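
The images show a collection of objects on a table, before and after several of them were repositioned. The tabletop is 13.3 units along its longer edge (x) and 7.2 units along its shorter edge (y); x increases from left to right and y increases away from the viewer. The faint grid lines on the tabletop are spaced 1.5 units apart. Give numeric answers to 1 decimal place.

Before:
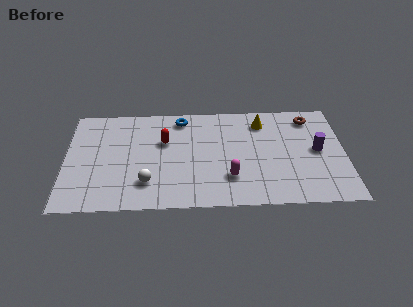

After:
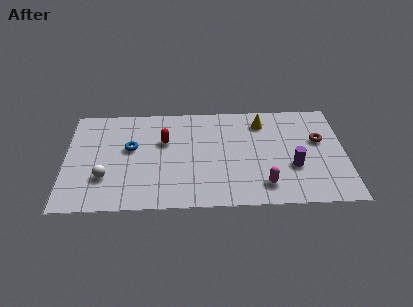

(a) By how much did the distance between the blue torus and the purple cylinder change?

+0.9

The distance was about 7.0 in the first image and 7.9 in the second, so they moved 0.9 units further apart.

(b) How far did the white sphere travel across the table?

2.0

The white sphere was near (3.9, 1.8) before and (1.9, 2.2) after, so it travelled √(2.0² + 0.4²) ≈ 2.0 units.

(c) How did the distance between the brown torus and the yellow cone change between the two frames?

+0.7

The distance was about 2.3 in the first image and 3.0 in the second, so they moved 0.7 units further apart.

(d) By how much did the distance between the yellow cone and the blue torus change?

+2.6

Before: roughly 3.9 units apart; after: 6.5. That's 2.6 units further apart.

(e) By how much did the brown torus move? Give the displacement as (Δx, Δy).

(0.4, -1.6)

The brown torus was at about (11.7, 6.0) and moved to about (12.1, 4.4).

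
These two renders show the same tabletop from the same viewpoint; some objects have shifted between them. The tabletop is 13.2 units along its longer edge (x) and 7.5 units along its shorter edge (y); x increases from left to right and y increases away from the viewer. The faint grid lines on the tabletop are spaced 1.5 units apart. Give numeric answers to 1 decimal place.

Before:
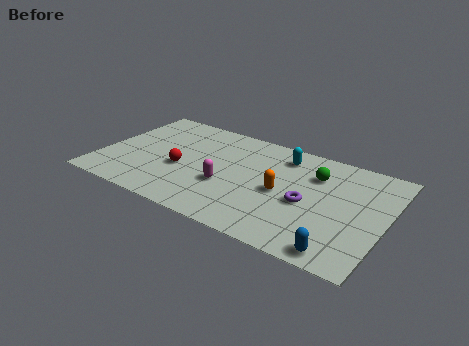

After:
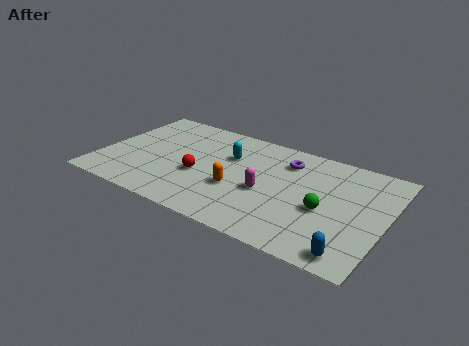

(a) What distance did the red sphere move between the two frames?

0.9

From (3.8, 3.1) to (4.7, 3.0), the red sphere covered √(0.9² + 0.1²) ≈ 0.9 units.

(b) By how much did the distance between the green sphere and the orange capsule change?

+1.7

The distance was about 2.3 in the first image and 4.0 in the second, so they moved 1.7 units further apart.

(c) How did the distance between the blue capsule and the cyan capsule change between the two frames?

+1.2

They were about 6.2 units apart before and 7.4 after — 1.2 units further apart.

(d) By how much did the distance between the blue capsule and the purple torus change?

+3.0

They were about 3.1 units apart before and 6.1 after — 3.0 units further apart.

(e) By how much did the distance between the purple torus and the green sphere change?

+1.2

Before: roughly 2.1 units apart; after: 3.3. That's 1.2 units further apart.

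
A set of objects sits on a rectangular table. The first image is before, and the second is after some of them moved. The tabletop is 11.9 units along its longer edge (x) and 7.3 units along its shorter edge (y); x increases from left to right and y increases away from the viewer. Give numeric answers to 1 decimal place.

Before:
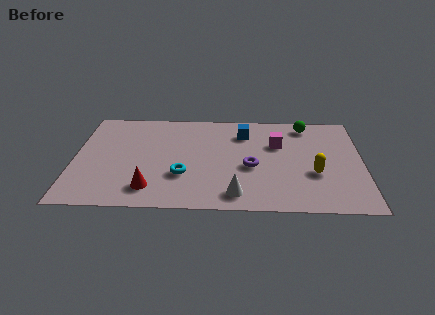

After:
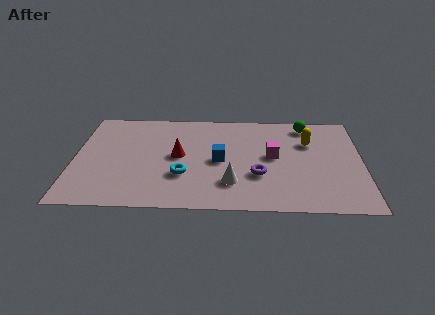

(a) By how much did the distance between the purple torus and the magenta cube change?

-0.5

Before: roughly 2.0 units apart; after: 1.5. That's 0.5 units closer together.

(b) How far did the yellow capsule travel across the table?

2.3

From (9.9, 2.7) to (9.7, 5.0), the yellow capsule covered √(0.2² + 2.3²) ≈ 2.3 units.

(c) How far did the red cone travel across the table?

2.6

The red cone was near (3.2, 1.4) before and (4.3, 3.8) after, so it travelled √(1.1² + 2.4²) ≈ 2.6 units.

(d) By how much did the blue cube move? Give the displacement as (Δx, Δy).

(-1.0, -2.1)

The blue cube was at about (7.0, 5.6) and moved to about (6.0, 3.5).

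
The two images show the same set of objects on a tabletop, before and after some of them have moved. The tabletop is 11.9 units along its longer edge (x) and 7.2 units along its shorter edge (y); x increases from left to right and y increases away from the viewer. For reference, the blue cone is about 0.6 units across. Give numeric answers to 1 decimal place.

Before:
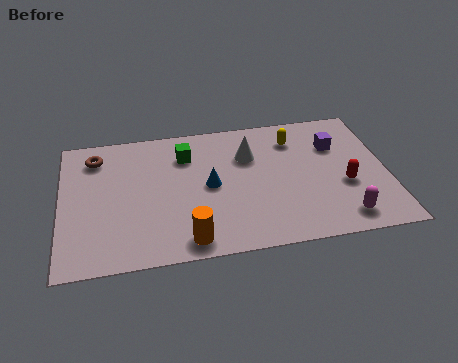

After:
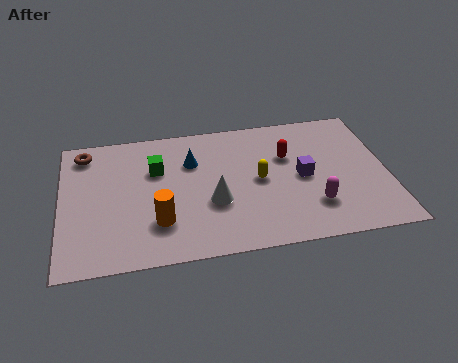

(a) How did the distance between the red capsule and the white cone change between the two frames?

-0.6

The distance was about 4.0 in the first image and 3.4 in the second, so they moved 0.6 units closer together.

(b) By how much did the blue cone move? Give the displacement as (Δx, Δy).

(-0.6, 1.4)

The blue cone started near (5.4, 3.6) and ended near (4.8, 5.0).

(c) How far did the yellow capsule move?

2.4

From (8.6, 5.6) to (7.2, 3.6), the yellow capsule covered √(1.4² + 2.0²) ≈ 2.4 units.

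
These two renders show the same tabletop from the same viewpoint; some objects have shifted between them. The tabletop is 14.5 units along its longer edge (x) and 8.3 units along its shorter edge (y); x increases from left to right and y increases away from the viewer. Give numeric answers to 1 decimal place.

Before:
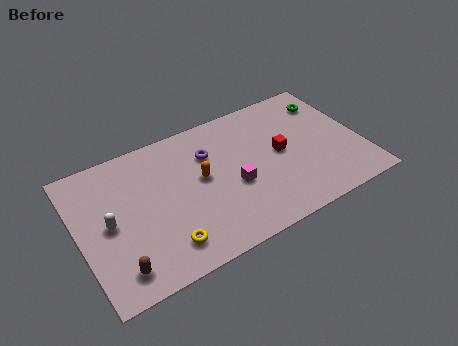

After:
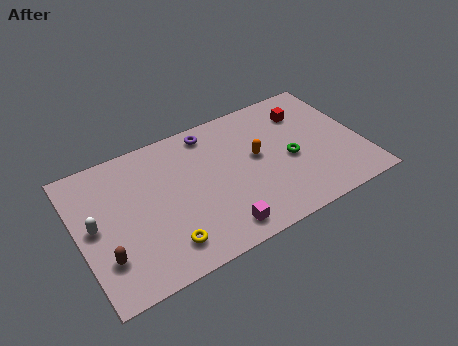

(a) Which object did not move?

the yellow torus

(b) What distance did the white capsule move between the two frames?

0.7

From (1.5, 4.1) to (0.8, 4.3), the white capsule covered √(0.7² + 0.2²) ≈ 0.7 units.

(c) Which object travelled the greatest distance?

the green torus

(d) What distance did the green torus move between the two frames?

3.8

The green torus was near (13.3, 6.5) before and (10.8, 3.7) after, so it travelled √(2.5² + 2.8²) ≈ 3.8 units.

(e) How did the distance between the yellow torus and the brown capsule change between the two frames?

+0.6

The distance was about 2.4 in the first image and 3.0 in the second, so they moved 0.6 units further apart.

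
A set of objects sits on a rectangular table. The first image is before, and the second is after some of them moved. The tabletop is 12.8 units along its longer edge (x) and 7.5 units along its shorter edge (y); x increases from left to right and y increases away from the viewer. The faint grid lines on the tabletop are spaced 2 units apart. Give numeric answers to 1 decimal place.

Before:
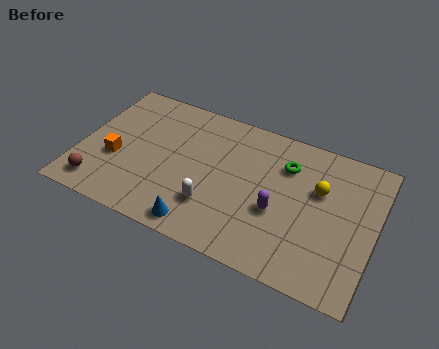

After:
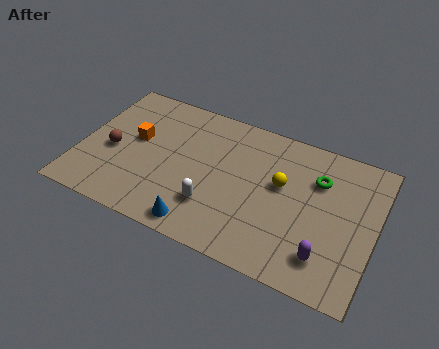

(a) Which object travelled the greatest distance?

the purple capsule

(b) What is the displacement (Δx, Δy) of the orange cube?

(0.7, 1.4)

The orange cube was at about (1.6, 2.9) and moved to about (2.3, 4.3).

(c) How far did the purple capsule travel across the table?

2.6

The purple capsule moved from about (8.7, 3.0) to (10.9, 1.6), a distance of √(2.2² + 1.4²) ≈ 2.6.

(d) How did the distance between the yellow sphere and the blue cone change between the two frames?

-1.4

The distance was about 6.1 in the first image and 4.7 in the second, so they moved 1.4 units closer together.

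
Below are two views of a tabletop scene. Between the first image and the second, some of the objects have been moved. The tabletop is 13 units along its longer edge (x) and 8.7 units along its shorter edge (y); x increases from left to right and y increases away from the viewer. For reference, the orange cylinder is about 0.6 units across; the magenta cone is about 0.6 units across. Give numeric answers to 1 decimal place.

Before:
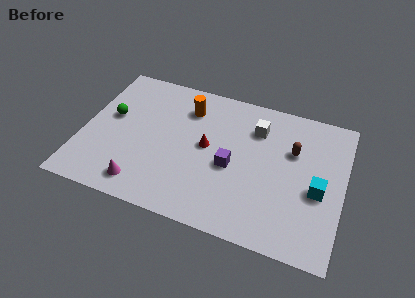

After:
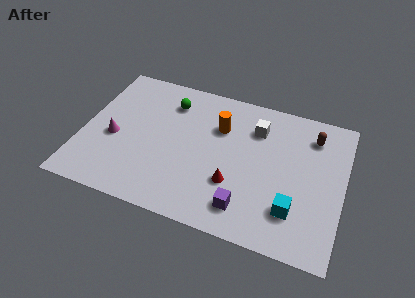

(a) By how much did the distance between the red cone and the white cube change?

+0.8

The distance was about 3.0 in the first image and 3.8 in the second, so they moved 0.8 units further apart.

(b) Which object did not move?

the white cube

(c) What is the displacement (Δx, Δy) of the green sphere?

(2.8, 1.8)

From the two frames, the green sphere sits at roughly (1.3, 5.0) before and (4.1, 6.8) after.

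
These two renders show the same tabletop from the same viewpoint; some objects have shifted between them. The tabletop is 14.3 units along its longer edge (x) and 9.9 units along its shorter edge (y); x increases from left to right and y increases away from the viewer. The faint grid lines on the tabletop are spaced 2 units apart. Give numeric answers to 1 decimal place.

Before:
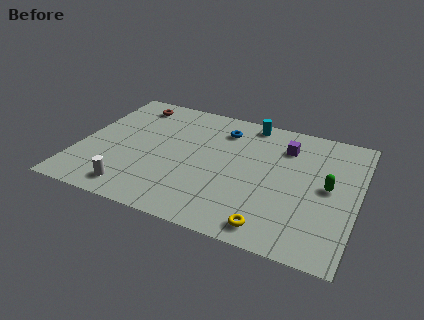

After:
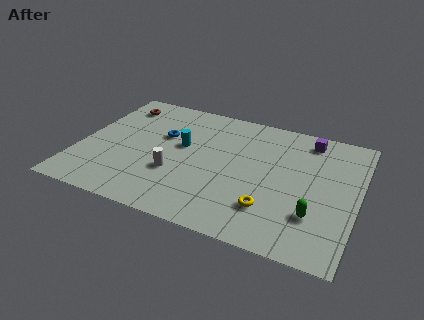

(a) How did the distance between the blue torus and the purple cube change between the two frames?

+4.4

The distance was about 3.3 in the first image and 7.7 in the second, so they moved 4.4 units further apart.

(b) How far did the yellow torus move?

1.3

From (10.3, 1.2) to (10.1, 2.5), the yellow torus covered √(0.2² + 1.3²) ≈ 1.3 units.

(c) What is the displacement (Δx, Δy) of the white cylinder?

(1.9, 2.0)

The white cylinder was at about (3.2, 1.4) and moved to about (5.1, 3.4).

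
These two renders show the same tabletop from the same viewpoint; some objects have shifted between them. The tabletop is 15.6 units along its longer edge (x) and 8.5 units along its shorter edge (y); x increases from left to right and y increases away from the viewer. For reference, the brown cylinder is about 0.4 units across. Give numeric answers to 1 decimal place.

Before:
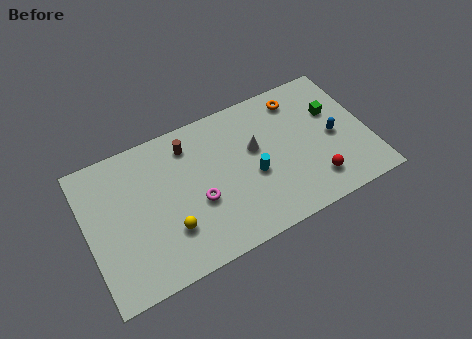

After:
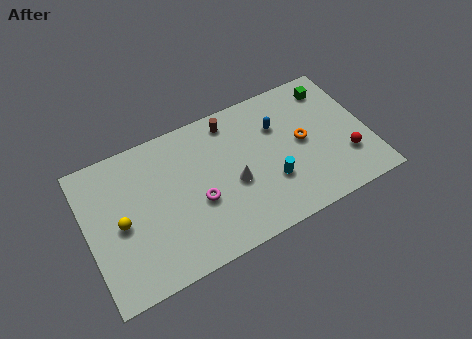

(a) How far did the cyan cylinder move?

1.2

The cyan cylinder moved from about (9.1, 3.6) to (10.0, 2.8), a distance of √(0.9² + 0.8²) ≈ 1.2.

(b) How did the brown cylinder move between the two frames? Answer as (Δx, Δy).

(2.4, 0.4)

From the two frames, the brown cylinder sits at roughly (5.9, 6.9) before and (8.3, 7.3) after.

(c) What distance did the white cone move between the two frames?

2.1

From (9.4, 5.1) to (8.0, 3.6), the white cone covered √(1.4² + 1.5²) ≈ 2.1 units.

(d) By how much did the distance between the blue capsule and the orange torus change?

-1.6

The distance was about 3.5 in the first image and 1.9 in the second, so they moved 1.6 units closer together.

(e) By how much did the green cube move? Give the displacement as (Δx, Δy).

(0.1, 1.5)

From the two frames, the green cube sits at roughly (13.9, 5.5) before and (14.0, 7.0) after.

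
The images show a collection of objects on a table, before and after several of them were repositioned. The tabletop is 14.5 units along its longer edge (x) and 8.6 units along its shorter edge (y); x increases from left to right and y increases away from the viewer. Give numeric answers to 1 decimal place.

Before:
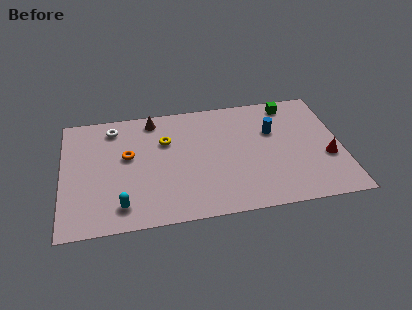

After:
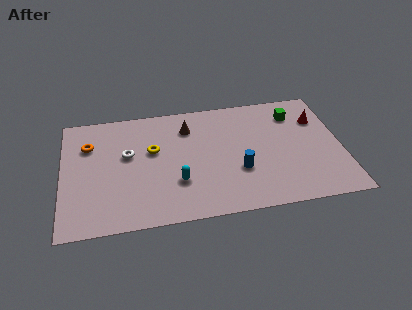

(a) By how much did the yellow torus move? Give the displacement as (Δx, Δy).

(-0.7, -0.6)

From the two frames, the yellow torus sits at roughly (5.4, 5.8) before and (4.7, 5.2) after.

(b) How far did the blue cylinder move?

3.2

The blue cylinder moved from about (11.0, 5.6) to (9.1, 3.0), a distance of √(1.9² + 2.6²) ≈ 3.2.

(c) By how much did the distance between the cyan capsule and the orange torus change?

+2.1

Before: roughly 3.5 units apart; after: 5.6. That's 2.1 units further apart.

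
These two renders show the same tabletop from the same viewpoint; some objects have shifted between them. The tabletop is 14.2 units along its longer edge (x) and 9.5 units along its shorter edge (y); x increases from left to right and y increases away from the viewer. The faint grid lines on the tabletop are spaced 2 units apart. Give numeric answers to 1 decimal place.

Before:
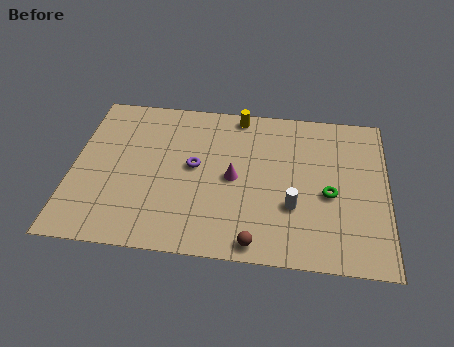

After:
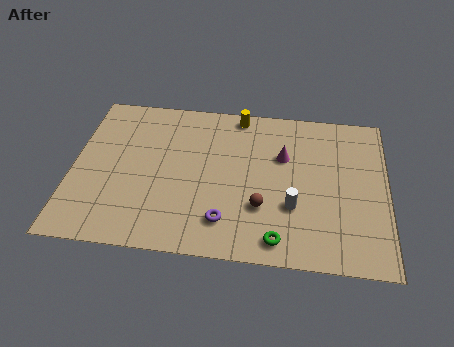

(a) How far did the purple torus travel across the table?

3.4

The purple torus moved from about (5.5, 5.1) to (7.0, 2.0), a distance of √(1.5² + 3.1²) ≈ 3.4.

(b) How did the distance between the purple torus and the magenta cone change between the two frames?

+3.0

The distance was about 1.9 in the first image and 4.9 in the second, so they moved 3.0 units further apart.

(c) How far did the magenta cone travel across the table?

2.7

The magenta cone moved from about (7.3, 4.6) to (9.5, 6.2), a distance of √(2.2² + 1.6²) ≈ 2.7.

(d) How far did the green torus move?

3.6

The green torus was near (11.6, 4.1) before and (9.4, 1.2) after, so it travelled √(2.2² + 2.9²) ≈ 3.6 units.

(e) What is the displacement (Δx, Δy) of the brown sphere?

(0.2, 2.1)

The brown sphere was at about (8.4, 0.9) and moved to about (8.6, 3.0).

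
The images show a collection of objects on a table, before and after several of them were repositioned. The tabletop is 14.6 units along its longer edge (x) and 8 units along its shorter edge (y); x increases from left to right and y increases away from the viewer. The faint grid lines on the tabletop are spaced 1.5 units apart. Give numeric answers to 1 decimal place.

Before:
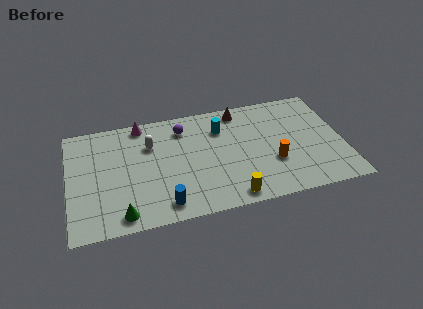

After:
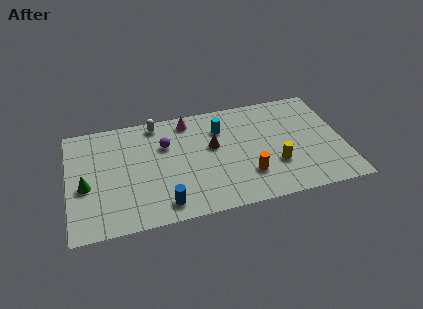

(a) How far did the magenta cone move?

2.5

The magenta cone was near (4.0, 7.2) before and (6.5, 6.9) after, so it travelled √(2.5² + 0.3²) ≈ 2.5 units.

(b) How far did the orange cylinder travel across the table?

1.5

The orange cylinder was near (10.8, 2.8) before and (9.4, 2.2) after, so it travelled √(1.4² + 0.6²) ≈ 1.5 units.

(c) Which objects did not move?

the cyan cylinder and the blue cylinder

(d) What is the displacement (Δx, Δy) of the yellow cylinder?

(2.5, 1.7)

The yellow cylinder started near (8.4, 0.9) and ended near (10.9, 2.6).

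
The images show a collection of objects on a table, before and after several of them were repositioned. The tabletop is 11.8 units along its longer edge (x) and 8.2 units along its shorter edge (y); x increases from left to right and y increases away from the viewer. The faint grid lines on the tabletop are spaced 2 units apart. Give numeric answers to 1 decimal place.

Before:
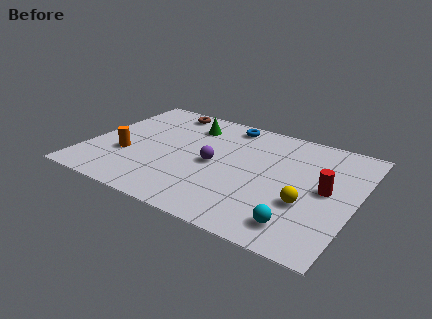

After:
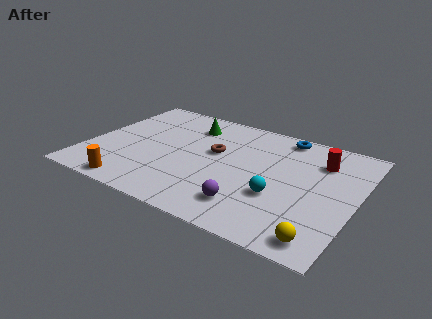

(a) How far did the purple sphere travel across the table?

2.9

The purple sphere was near (5.6, 3.9) before and (7.5, 1.7) after, so it travelled √(1.9² + 2.2²) ≈ 2.9 units.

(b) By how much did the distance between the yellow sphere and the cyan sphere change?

+1.3

The distance was about 1.5 in the first image and 2.8 in the second, so they moved 1.3 units further apart.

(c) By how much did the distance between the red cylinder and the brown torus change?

-3.6

Before: roughly 8.3 units apart; after: 4.7. That's 3.6 units closer together.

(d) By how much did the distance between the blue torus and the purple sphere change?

+2.3

Before: roughly 3.3 units apart; after: 5.6. That's 2.3 units further apart.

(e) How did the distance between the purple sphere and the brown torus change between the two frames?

-0.6

The distance was about 4.3 in the first image and 3.7 in the second, so they moved 0.6 units closer together.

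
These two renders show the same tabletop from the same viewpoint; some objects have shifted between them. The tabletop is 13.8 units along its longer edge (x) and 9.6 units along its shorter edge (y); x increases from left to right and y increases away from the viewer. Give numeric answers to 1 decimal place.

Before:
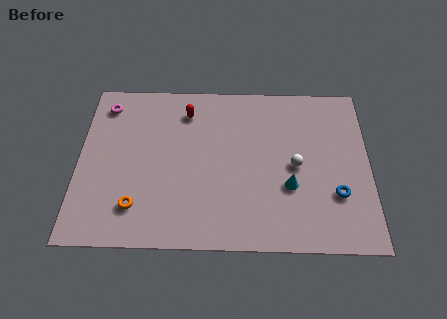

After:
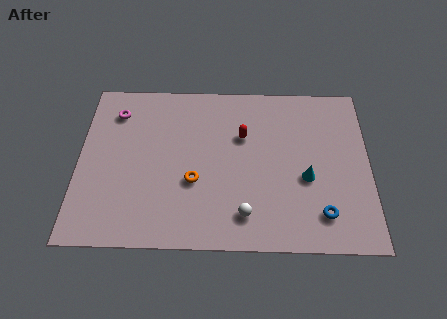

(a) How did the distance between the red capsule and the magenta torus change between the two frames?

+2.3

They were about 3.9 units apart before and 6.2 after — 2.3 units further apart.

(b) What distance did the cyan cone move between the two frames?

0.9

The cyan cone was near (10.0, 3.4) before and (10.8, 3.9) after, so it travelled √(0.8² + 0.5²) ≈ 0.9 units.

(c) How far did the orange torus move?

3.1

The orange torus moved from about (2.8, 2.1) to (5.5, 3.6), a distance of √(2.7² + 1.5²) ≈ 3.1.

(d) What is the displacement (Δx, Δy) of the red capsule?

(2.7, -1.4)

The red capsule started near (5.1, 7.7) and ended near (7.8, 6.3).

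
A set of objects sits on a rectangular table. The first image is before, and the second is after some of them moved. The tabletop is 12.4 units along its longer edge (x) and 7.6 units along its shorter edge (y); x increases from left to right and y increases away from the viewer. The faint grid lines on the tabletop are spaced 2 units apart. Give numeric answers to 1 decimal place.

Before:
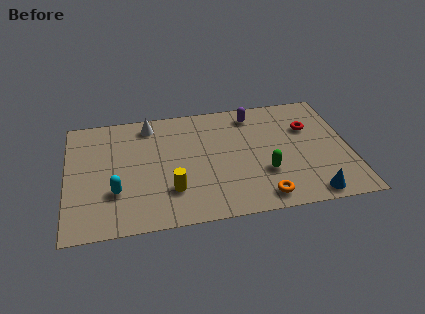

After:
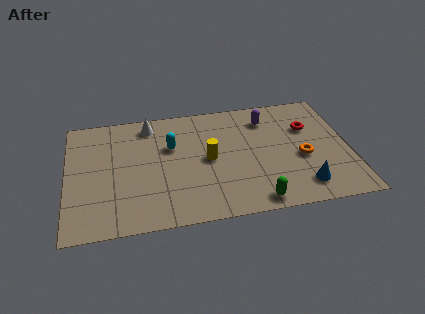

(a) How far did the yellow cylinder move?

2.4

The yellow cylinder moved from about (4.5, 2.1) to (6.2, 3.8), a distance of √(1.7² + 1.7²) ≈ 2.4.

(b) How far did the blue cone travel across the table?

0.7

The blue cone moved from about (10.5, 0.8) to (10.2, 1.4), a distance of √(0.3² + 0.6²) ≈ 0.7.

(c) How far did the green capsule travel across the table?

1.8

The green capsule was near (8.6, 2.5) before and (8.1, 0.8) after, so it travelled √(0.5² + 1.7²) ≈ 1.8 units.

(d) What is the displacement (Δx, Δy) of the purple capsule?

(0.6, -0.4)

The purple capsule started near (8.3, 6.4) and ended near (8.9, 6.0).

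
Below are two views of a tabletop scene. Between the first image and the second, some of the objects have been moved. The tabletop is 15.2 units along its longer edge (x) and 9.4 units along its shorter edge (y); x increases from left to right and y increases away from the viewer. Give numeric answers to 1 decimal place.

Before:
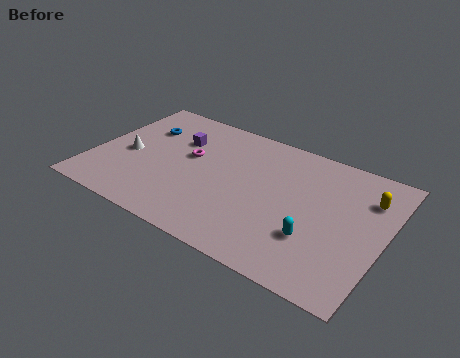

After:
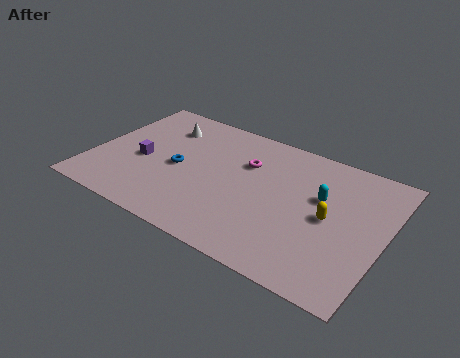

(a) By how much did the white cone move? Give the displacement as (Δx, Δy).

(1.4, 3.0)

The white cone was at about (1.8, 4.2) and moved to about (3.2, 7.2).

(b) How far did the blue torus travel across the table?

3.2

The blue torus moved from about (2.2, 6.6) to (4.5, 4.4), a distance of √(2.3² + 2.2²) ≈ 3.2.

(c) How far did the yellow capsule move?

2.9

The yellow capsule was near (14.1, 6.9) before and (12.4, 4.6) after, so it travelled √(1.7² + 2.3²) ≈ 2.9 units.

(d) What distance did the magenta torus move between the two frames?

3.0

The magenta torus moved from about (4.9, 5.5) to (7.8, 6.4), a distance of √(2.9² + 0.9²) ≈ 3.0.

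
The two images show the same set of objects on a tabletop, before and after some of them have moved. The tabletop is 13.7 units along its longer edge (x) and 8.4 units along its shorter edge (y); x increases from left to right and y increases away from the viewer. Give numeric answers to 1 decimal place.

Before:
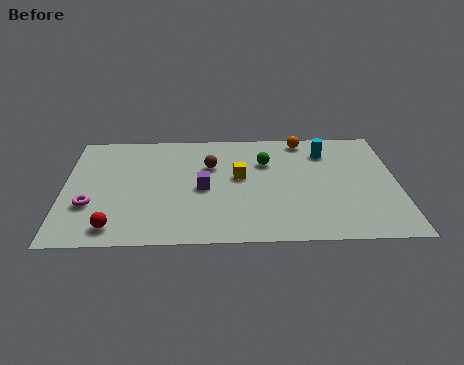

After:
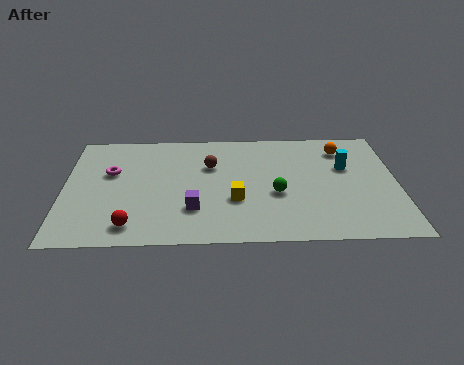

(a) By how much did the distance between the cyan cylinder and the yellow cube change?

+1.1

Before: roughly 4.0 units apart; after: 5.1. That's 1.1 units further apart.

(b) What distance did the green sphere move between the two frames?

2.4

The green sphere moved from about (8.3, 5.8) to (8.7, 3.4), a distance of √(0.4² + 2.4²) ≈ 2.4.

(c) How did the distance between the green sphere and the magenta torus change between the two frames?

-0.8

They were about 7.8 units apart before and 7.0 after — 0.8 units closer together.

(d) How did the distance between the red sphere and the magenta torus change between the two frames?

+2.1

Before: roughly 1.9 units apart; after: 4.0. That's 2.1 units further apart.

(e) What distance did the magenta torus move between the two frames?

2.5

From (1.1, 2.8) to (1.9, 5.2), the magenta torus covered √(0.8² + 2.4²) ≈ 2.5 units.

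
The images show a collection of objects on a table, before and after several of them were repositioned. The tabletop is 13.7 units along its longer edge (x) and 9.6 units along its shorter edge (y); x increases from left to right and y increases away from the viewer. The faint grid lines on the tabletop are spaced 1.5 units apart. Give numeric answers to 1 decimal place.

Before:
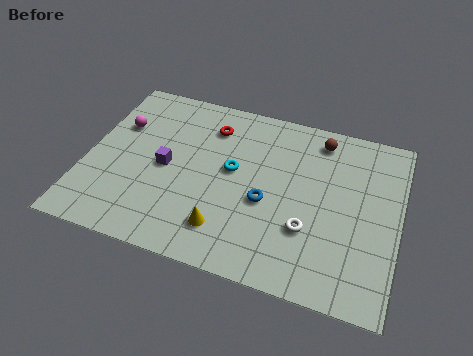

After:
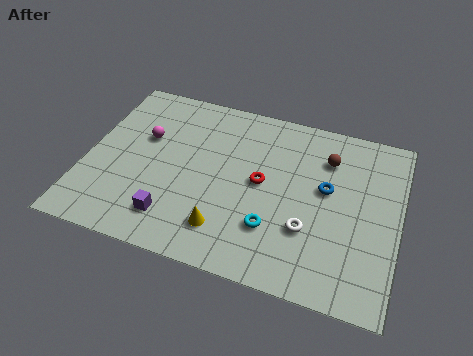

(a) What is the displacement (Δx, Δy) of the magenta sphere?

(1.2, -0.4)

The magenta sphere was at about (1.2, 6.4) and moved to about (2.4, 6.0).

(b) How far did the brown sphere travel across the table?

1.1

From (10.0, 8.2) to (10.4, 7.2), the brown sphere covered √(0.4² + 1.0²) ≈ 1.1 units.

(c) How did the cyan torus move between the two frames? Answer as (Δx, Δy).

(2.0, -2.6)

The cyan torus started near (6.4, 5.3) and ended near (8.4, 2.7).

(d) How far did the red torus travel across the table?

3.5

The red torus was near (5.2, 7.5) before and (7.7, 5.0) after, so it travelled √(2.5² + 2.5²) ≈ 3.5 units.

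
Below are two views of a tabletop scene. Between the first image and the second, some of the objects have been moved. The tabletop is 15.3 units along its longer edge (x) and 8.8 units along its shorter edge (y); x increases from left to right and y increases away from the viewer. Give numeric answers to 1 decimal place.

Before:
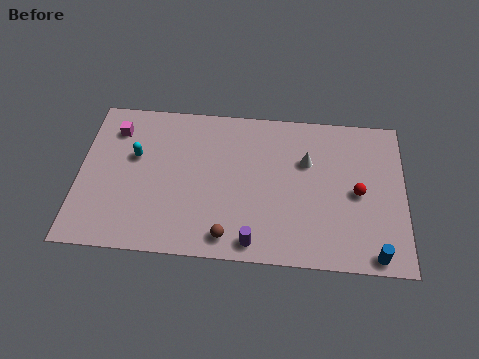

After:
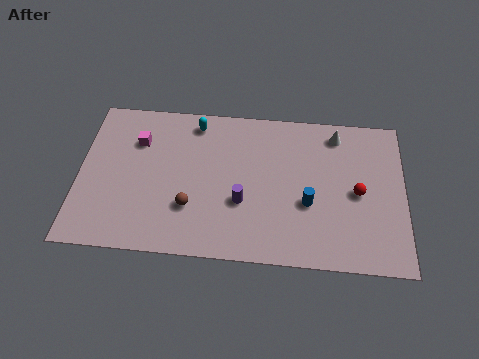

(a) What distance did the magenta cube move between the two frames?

1.3

From (1.6, 6.9) to (2.7, 6.3), the magenta cube covered √(1.1² + 0.6²) ≈ 1.3 units.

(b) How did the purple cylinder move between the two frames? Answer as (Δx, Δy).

(-0.6, 2.2)

From the two frames, the purple cylinder sits at roughly (8.3, 1.0) before and (7.7, 3.2) after.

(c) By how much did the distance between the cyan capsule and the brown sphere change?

-1.3

Before: roughly 6.2 units apart; after: 4.9. That's 1.3 units closer together.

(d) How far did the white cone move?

2.2

The white cone moved from about (10.7, 5.8) to (12.1, 7.5), a distance of √(1.4² + 1.7²) ≈ 2.2.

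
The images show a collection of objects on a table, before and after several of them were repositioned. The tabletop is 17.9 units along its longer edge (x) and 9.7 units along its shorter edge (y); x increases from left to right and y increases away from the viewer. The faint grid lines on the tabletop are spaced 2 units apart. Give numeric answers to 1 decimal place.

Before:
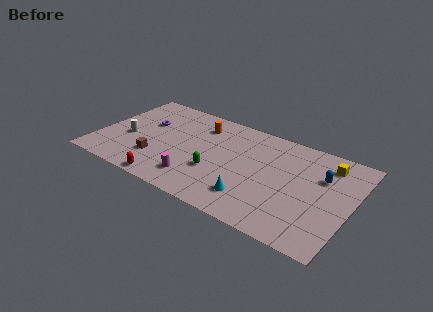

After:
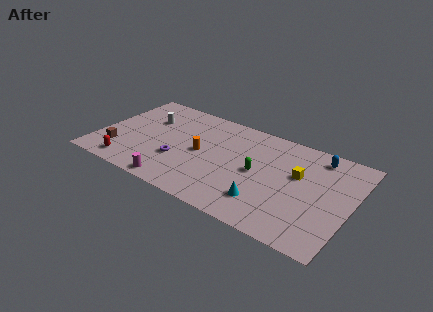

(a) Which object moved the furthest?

the purple torus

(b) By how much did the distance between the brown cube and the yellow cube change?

+0.4

They were about 12.6 units apart before and 13.0 after — 0.4 units further apart.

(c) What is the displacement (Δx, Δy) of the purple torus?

(2.8, -2.8)

From the two frames, the purple torus sits at roughly (3.1, 6.1) before and (5.9, 3.3) after.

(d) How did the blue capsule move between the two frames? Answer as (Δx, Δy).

(-0.5, 1.8)

The blue capsule was at about (15.7, 6.5) and moved to about (15.2, 8.3).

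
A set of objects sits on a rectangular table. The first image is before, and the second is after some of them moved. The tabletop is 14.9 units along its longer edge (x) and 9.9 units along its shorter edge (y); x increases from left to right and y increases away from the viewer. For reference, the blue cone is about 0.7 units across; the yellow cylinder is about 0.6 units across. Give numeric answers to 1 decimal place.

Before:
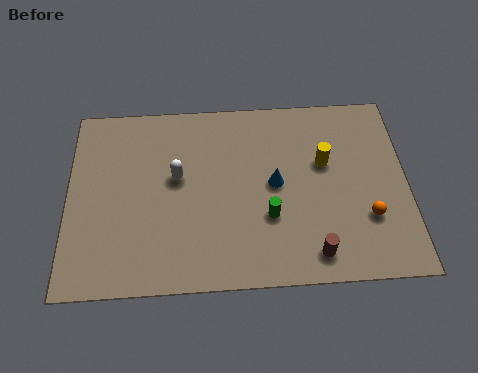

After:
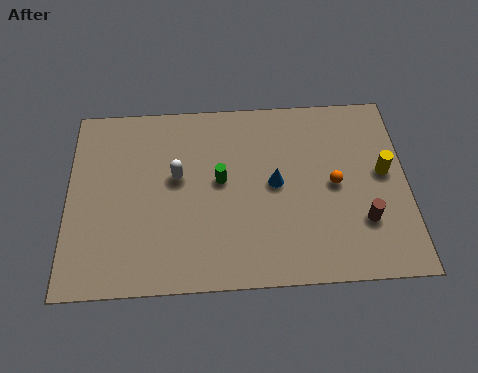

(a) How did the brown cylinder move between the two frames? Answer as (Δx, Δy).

(2.2, 1.5)

The brown cylinder was at about (10.7, 1.4) and moved to about (12.9, 2.9).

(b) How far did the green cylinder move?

2.9

The green cylinder moved from about (8.8, 3.4) to (6.7, 5.4), a distance of √(2.1² + 2.0²) ≈ 2.9.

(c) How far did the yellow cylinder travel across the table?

2.7

The yellow cylinder was near (11.3, 6.1) before and (13.9, 5.4) after, so it travelled √(2.6² + 0.7²) ≈ 2.7 units.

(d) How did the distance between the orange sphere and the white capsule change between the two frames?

-1.8

They were about 8.7 units apart before and 6.9 after — 1.8 units closer together.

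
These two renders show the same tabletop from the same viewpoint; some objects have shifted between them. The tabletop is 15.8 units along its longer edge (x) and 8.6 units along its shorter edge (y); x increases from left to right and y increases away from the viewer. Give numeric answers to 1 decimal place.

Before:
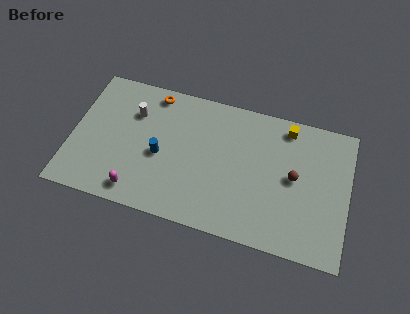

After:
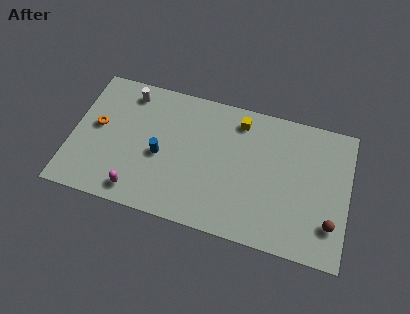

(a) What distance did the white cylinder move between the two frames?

1.3

From (3.4, 6.1) to (3.0, 7.3), the white cylinder covered √(0.4² + 1.2²) ≈ 1.3 units.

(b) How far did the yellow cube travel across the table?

2.7

The yellow cube was near (12.1, 7.5) before and (9.4, 7.2) after, so it travelled √(2.7² + 0.3²) ≈ 2.7 units.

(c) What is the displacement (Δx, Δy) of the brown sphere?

(2.2, -2.3)

From the two frames, the brown sphere sits at roughly (12.7, 4.5) before and (14.9, 2.2) after.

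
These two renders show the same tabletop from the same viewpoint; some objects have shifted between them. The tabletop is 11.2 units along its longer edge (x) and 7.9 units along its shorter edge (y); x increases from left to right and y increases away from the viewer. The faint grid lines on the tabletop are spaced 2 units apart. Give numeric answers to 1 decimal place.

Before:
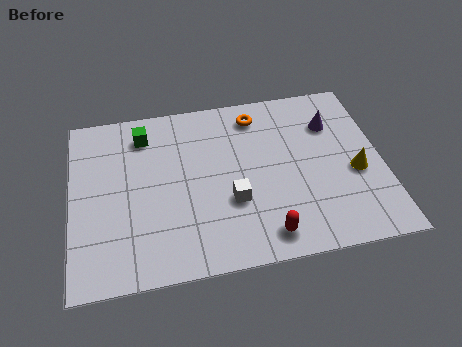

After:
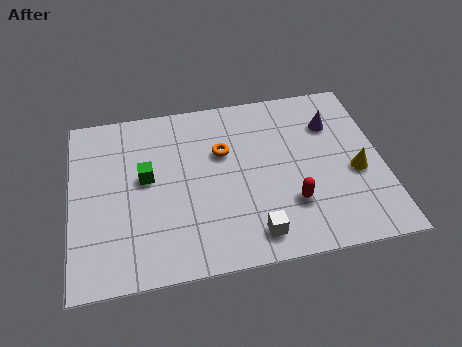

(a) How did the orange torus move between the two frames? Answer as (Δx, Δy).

(-1.3, -1.5)

The orange torus started near (6.8, 6.6) and ended near (5.5, 5.1).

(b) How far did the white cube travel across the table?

1.7

From (5.7, 2.8) to (6.4, 1.2), the white cube covered √(0.7² + 1.6²) ≈ 1.7 units.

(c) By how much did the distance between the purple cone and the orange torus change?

+1.2

The distance was about 2.8 in the first image and 4.0 in the second, so they moved 1.2 units further apart.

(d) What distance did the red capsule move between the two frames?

1.6

The red capsule was near (6.8, 1.1) before and (7.8, 2.3) after, so it travelled √(1.0² + 1.2²) ≈ 1.6 units.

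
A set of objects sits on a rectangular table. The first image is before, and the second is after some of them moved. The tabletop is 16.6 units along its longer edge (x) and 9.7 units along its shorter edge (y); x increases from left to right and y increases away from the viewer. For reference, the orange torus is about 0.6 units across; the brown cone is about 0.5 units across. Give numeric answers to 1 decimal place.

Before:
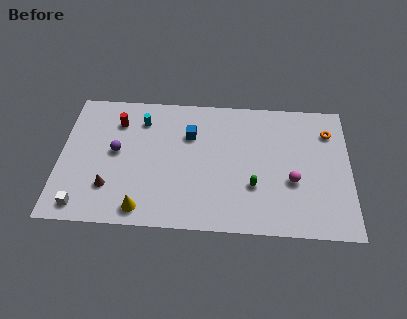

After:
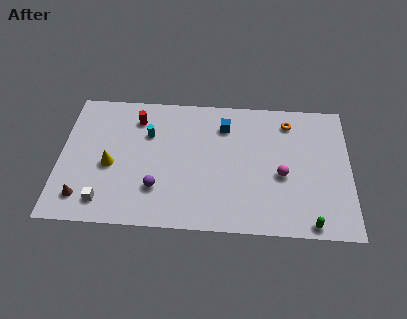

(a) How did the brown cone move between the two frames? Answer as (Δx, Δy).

(-1.5, -0.8)

The brown cone was at about (2.9, 2.6) and moved to about (1.4, 1.8).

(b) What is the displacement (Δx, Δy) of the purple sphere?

(2.4, -2.5)

The purple sphere was at about (3.2, 5.2) and moved to about (5.6, 2.7).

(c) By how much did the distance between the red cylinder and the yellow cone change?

-2.6

They were about 6.4 units apart before and 3.8 after — 2.6 units closer together.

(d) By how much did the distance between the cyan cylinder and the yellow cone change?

-3.2

Before: roughly 6.4 units apart; after: 3.2. That's 3.2 units closer together.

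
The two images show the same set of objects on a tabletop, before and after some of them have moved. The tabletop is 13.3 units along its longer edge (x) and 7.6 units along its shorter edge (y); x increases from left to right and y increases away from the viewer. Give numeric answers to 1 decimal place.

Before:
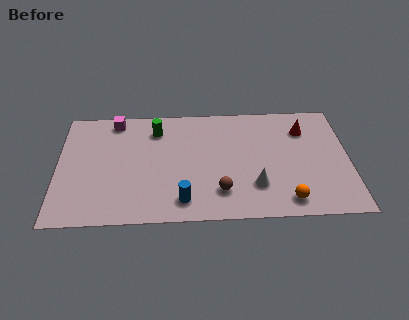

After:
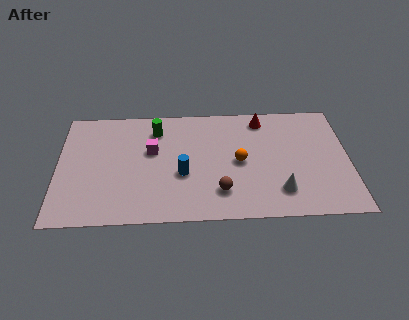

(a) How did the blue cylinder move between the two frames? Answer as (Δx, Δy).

(0.0, 1.7)

The blue cylinder started near (5.7, 1.3) and ended near (5.7, 3.0).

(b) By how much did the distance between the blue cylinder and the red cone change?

-2.0

They were about 7.1 units apart before and 5.1 after — 2.0 units closer together.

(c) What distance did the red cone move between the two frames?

2.1

The red cone moved from about (11.3, 5.7) to (9.4, 6.5), a distance of √(1.9² + 0.8²) ≈ 2.1.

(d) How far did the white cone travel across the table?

1.2

From (9.0, 2.1) to (10.1, 1.7), the white cone covered √(1.1² + 0.4²) ≈ 1.2 units.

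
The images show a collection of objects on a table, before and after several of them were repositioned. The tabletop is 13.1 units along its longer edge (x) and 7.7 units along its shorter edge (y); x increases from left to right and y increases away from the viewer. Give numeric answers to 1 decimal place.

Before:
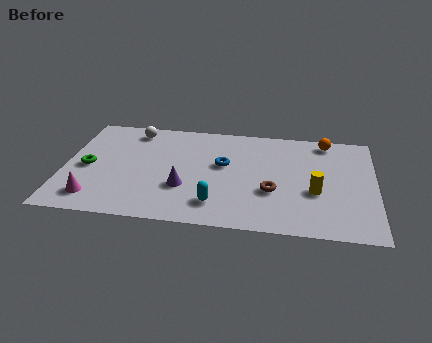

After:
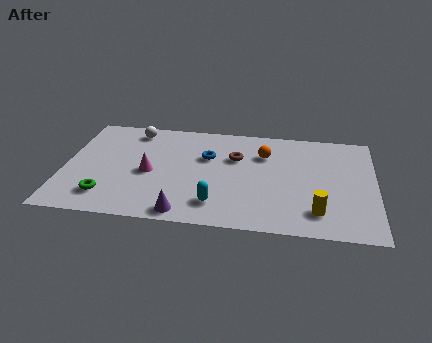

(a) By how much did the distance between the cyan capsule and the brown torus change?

+1.0

Before: roughly 2.6 units apart; after: 3.6. That's 1.0 units further apart.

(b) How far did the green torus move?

2.2

From (1.0, 3.6) to (1.9, 1.6), the green torus covered √(0.9² + 2.0²) ≈ 2.2 units.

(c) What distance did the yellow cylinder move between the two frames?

1.4

The yellow cylinder was near (10.6, 3.0) before and (10.7, 1.6) after, so it travelled √(0.1² + 1.4²) ≈ 1.4 units.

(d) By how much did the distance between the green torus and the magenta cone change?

+0.3

The distance was about 2.2 in the first image and 2.5 in the second, so they moved 0.3 units further apart.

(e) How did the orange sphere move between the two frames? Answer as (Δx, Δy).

(-2.6, -1.3)

The orange sphere started near (11.0, 6.8) and ended near (8.4, 5.5).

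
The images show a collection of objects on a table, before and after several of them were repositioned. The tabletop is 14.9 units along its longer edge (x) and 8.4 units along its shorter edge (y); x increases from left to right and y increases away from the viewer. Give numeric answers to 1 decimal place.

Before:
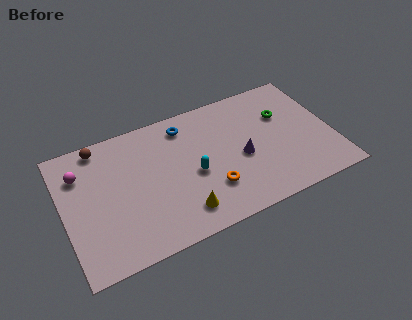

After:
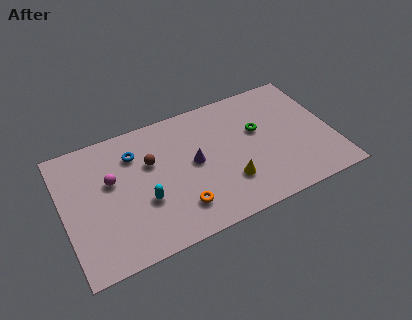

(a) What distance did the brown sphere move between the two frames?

3.3

The brown sphere was near (2.3, 7.5) before and (4.9, 5.4) after, so it travelled √(2.6² + 2.1²) ≈ 3.3 units.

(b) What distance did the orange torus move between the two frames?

1.9

The orange torus moved from about (7.9, 2.4) to (6.1, 1.9), a distance of √(1.8² + 0.5²) ≈ 1.9.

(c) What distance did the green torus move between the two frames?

1.6

From (12.4, 5.6) to (10.9, 5.1), the green torus covered √(1.5² + 0.5²) ≈ 1.6 units.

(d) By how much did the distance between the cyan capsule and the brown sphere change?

-3.7

The distance was about 6.1 in the first image and 2.4 in the second, so they moved 3.7 units closer together.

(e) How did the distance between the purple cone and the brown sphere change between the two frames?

-5.9

The distance was about 8.4 in the first image and 2.5 in the second, so they moved 5.9 units closer together.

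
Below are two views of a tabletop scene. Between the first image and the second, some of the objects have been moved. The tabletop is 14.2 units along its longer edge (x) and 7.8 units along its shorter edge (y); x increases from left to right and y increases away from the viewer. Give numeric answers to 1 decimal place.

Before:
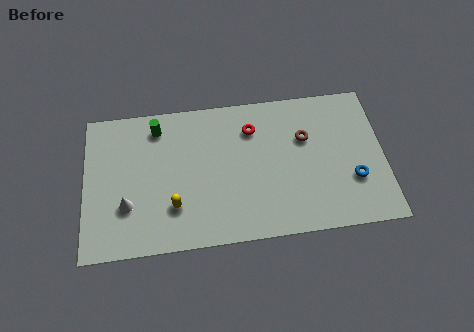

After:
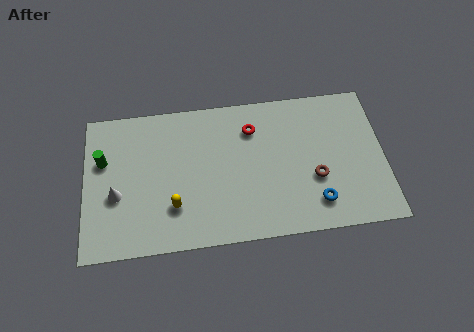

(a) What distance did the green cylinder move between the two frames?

3.0

From (3.5, 6.5) to (0.9, 5.0), the green cylinder covered √(2.6² + 1.5²) ≈ 3.0 units.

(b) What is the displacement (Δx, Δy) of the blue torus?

(-1.8, -1.0)

The blue torus was at about (12.7, 2.6) and moved to about (10.9, 1.6).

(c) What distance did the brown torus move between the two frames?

2.2

The brown torus was near (10.5, 5.1) before and (10.9, 2.9) after, so it travelled √(0.4² + 2.2²) ≈ 2.2 units.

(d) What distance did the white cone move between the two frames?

0.8

The white cone moved from about (2.0, 2.5) to (1.5, 3.1), a distance of √(0.5² + 0.6²) ≈ 0.8.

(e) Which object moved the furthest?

the green cylinder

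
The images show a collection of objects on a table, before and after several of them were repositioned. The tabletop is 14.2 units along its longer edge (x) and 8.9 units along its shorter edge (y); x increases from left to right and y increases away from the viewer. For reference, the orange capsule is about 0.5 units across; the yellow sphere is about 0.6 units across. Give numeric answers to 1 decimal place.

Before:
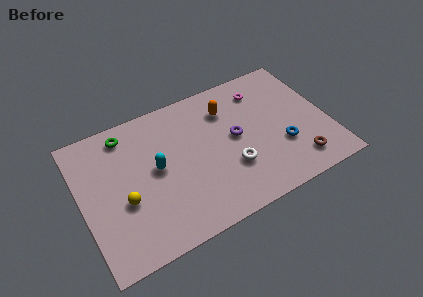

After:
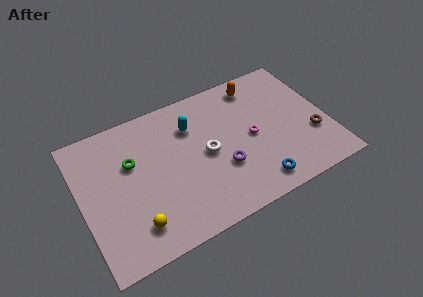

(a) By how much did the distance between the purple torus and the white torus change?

-0.4

The distance was about 1.9 in the first image and 1.5 in the second, so they moved 0.4 units closer together.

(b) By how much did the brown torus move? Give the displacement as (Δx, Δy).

(1.1, 1.4)

The brown torus started near (12.1, 1.6) and ended near (13.2, 3.0).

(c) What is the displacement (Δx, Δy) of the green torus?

(0.1, -1.9)

The green torus started near (2.9, 7.6) and ended near (3.0, 5.7).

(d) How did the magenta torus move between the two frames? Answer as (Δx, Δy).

(-1.0, -2.8)

From the two frames, the magenta torus sits at roughly (10.8, 7.1) before and (9.8, 4.3) after.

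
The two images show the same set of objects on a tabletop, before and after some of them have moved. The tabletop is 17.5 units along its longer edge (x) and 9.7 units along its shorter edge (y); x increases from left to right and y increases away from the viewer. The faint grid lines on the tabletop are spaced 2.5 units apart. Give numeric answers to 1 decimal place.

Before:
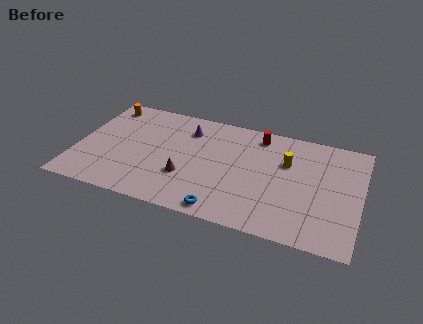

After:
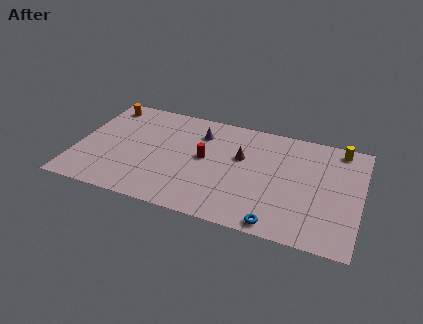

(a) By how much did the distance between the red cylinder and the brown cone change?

-4.2

Before: roughly 6.5 units apart; after: 2.3. That's 4.2 units closer together.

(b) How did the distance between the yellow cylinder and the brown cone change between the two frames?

-0.4

They were about 6.8 units apart before and 6.4 after — 0.4 units closer together.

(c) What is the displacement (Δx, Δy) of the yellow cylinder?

(3.1, 2.2)

The yellow cylinder was at about (12.9, 6.4) and moved to about (16.0, 8.6).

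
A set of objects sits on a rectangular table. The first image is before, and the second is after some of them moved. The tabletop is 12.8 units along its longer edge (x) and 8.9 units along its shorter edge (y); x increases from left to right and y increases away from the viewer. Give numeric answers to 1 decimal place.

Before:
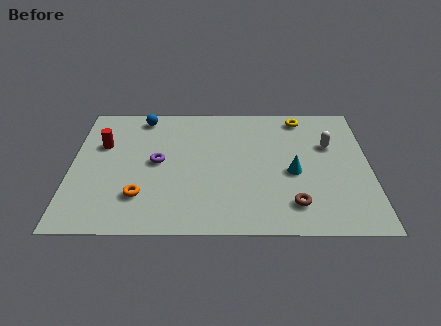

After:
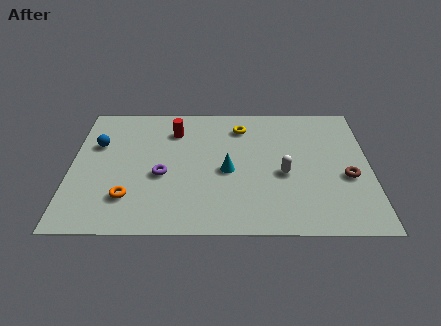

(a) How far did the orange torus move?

0.5

The orange torus was near (3.0, 2.3) before and (2.5, 2.2) after, so it travelled √(0.5² + 0.1²) ≈ 0.5 units.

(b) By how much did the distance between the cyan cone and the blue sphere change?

-1.7

They were about 7.6 units apart before and 5.9 after — 1.7 units closer together.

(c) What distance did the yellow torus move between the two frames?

2.7

From (9.9, 7.8) to (7.3, 7.1), the yellow torus covered √(2.6² + 0.7²) ≈ 2.7 units.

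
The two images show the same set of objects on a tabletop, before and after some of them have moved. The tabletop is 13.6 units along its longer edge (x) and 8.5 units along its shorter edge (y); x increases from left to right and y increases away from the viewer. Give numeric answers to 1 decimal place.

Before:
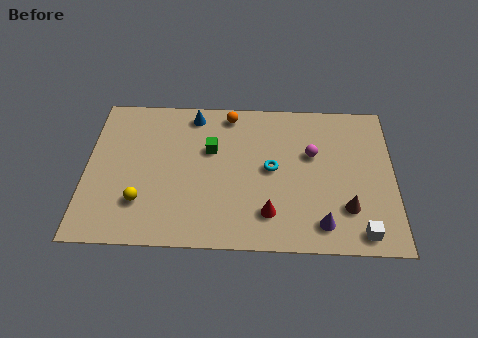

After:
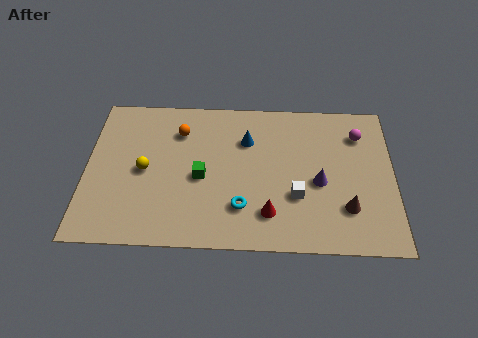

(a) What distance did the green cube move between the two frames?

1.6

The green cube was near (5.5, 5.4) before and (5.1, 3.8) after, so it travelled √(0.4² + 1.6²) ≈ 1.6 units.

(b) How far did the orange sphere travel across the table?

2.5

The orange sphere was near (6.3, 7.5) before and (4.1, 6.4) after, so it travelled √(2.2² + 1.1²) ≈ 2.5 units.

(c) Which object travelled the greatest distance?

the white cube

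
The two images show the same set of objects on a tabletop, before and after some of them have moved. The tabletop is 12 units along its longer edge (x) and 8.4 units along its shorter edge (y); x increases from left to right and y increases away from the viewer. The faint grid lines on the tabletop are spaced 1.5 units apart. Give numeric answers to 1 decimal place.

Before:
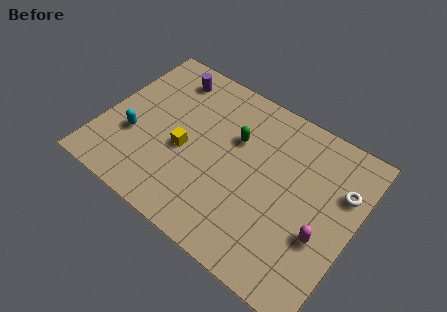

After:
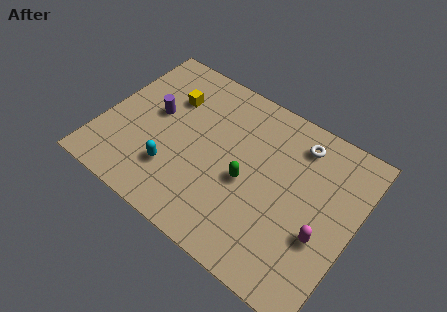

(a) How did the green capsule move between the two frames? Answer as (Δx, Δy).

(0.9, -1.8)

From the two frames, the green capsule sits at roughly (6.1, 5.5) before and (7.0, 3.7) after.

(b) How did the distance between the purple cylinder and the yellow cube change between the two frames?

-2.4

The distance was about 3.7 in the first image and 1.3 in the second, so they moved 2.4 units closer together.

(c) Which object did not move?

the magenta capsule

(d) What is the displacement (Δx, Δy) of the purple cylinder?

(-0.2, -2.3)

From the two frames, the purple cylinder sits at roughly (2.5, 7.0) before and (2.3, 4.7) after.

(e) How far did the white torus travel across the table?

2.6

The white torus was near (11.2, 5.7) before and (8.9, 6.9) after, so it travelled √(2.3² + 1.2²) ≈ 2.6 units.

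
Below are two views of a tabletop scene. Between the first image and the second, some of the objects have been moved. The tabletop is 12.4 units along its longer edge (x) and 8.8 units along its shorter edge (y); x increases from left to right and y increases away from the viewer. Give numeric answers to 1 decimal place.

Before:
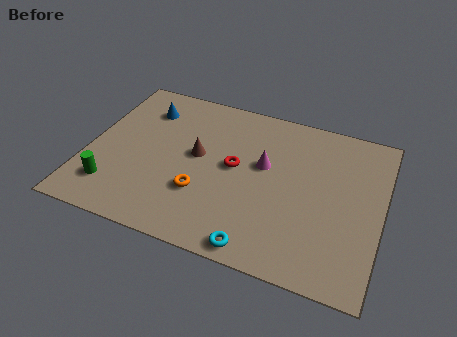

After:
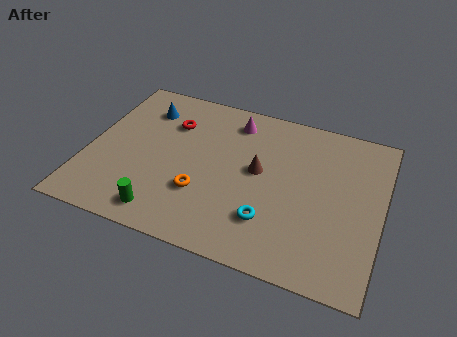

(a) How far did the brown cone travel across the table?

2.6

The brown cone was near (4.6, 4.8) before and (7.2, 4.8) after, so it travelled √(2.6² + 0.0²) ≈ 2.6 units.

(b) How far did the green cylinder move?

2.4

The green cylinder was near (1.3, 1.9) before and (3.6, 1.2) after, so it travelled √(2.3² + 0.7²) ≈ 2.4 units.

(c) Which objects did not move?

the orange torus and the blue cone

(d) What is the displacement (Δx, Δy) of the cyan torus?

(0.3, 1.5)

From the two frames, the cyan torus sits at roughly (7.6, 0.8) before and (7.9, 2.3) after.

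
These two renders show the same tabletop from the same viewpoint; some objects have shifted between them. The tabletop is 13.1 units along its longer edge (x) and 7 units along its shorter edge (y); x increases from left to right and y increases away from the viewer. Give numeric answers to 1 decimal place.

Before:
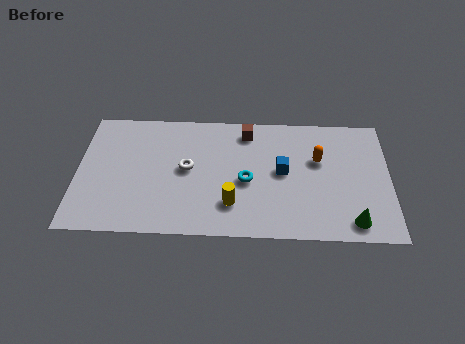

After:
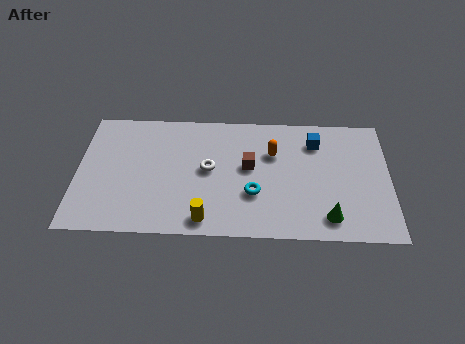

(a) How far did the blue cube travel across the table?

2.2

The blue cube was near (8.6, 3.7) before and (10.0, 5.4) after, so it travelled √(1.4² + 1.7²) ≈ 2.2 units.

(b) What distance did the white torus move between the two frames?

0.9

The white torus was near (4.6, 3.7) before and (5.5, 3.7) after, so it travelled √(0.9² + 0.0²) ≈ 0.9 units.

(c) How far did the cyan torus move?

0.8

From (7.1, 3.1) to (7.4, 2.4), the cyan torus covered √(0.3² + 0.7²) ≈ 0.8 units.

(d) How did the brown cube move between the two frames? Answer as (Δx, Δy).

(0.1, -2.0)

From the two frames, the brown cube sits at roughly (7.1, 5.9) before and (7.2, 3.9) after.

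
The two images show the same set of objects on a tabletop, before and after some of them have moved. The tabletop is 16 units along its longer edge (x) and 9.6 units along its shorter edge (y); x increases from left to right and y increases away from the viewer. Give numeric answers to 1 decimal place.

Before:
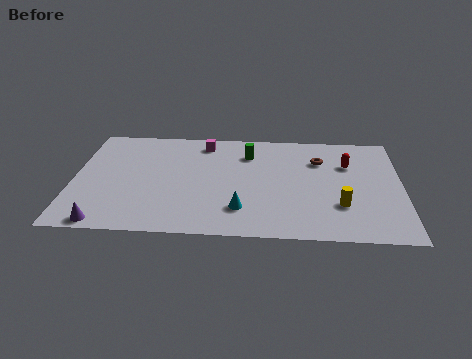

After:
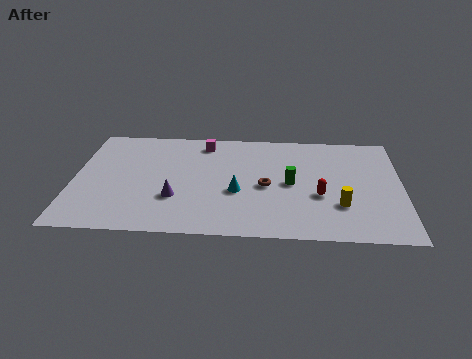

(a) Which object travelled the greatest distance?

the purple cone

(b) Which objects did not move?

the magenta cube and the yellow cylinder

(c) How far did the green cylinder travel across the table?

3.3

From (8.5, 7.3) to (10.6, 4.7), the green cylinder covered √(2.1² + 2.6²) ≈ 3.3 units.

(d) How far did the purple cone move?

4.0

From (1.7, 0.8) to (5.0, 3.1), the purple cone covered √(3.3² + 2.3²) ≈ 4.0 units.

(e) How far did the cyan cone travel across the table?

1.5

The cyan cone moved from about (8.2, 2.3) to (8.0, 3.8), a distance of √(0.2² + 1.5²) ≈ 1.5.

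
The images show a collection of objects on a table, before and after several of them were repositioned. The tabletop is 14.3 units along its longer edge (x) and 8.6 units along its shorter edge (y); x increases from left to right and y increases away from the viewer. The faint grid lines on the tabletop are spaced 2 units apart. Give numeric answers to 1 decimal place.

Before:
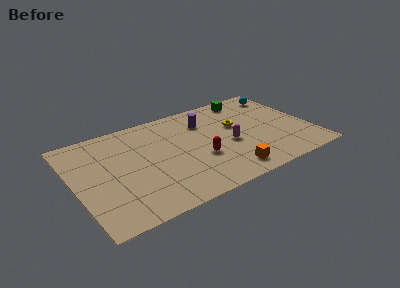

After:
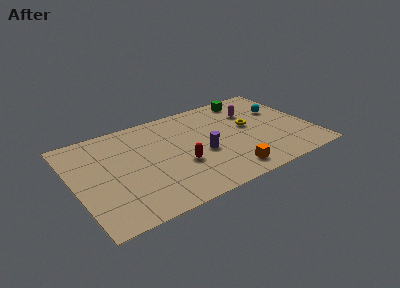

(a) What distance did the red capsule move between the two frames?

1.2

The red capsule moved from about (7.4, 3.2) to (6.2, 3.2), a distance of √(1.2² + 0.0²) ≈ 1.2.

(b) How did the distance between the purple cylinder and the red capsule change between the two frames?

-1.8

Before: roughly 3.3 units apart; after: 1.5. That's 1.8 units closer together.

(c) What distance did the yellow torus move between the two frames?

0.8

The yellow torus moved from about (10.0, 5.2) to (10.7, 4.8), a distance of √(0.7² + 0.4²) ≈ 0.8.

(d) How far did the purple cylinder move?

2.9

From (8.2, 6.4) to (7.6, 3.6), the purple cylinder covered √(0.6² + 2.8²) ≈ 2.9 units.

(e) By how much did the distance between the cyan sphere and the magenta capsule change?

-3.4

They were about 5.2 units apart before and 1.8 after — 3.4 units closer together.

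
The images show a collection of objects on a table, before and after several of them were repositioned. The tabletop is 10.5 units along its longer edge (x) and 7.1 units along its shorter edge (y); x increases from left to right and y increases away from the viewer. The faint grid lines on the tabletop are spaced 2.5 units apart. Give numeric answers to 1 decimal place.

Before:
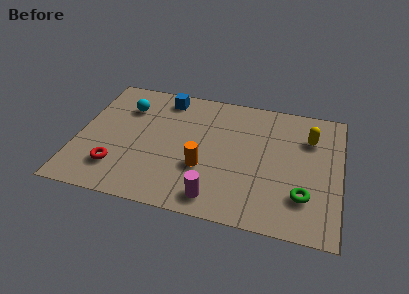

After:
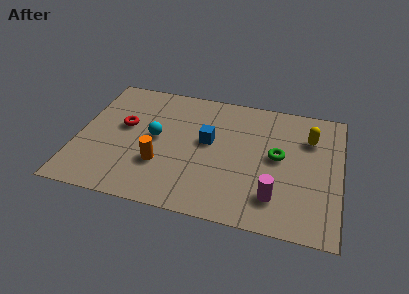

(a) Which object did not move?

the yellow capsule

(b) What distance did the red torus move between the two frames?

2.4

The red torus moved from about (1.7, 1.7) to (1.8, 4.1), a distance of √(0.1² + 2.4²) ≈ 2.4.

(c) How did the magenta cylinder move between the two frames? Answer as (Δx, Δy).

(2.3, 0.6)

The magenta cylinder started near (5.7, 1.0) and ended near (8.0, 1.6).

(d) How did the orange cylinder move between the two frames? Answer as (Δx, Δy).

(-1.7, -0.2)

From the two frames, the orange cylinder sits at roughly (5.1, 2.5) before and (3.4, 2.3) after.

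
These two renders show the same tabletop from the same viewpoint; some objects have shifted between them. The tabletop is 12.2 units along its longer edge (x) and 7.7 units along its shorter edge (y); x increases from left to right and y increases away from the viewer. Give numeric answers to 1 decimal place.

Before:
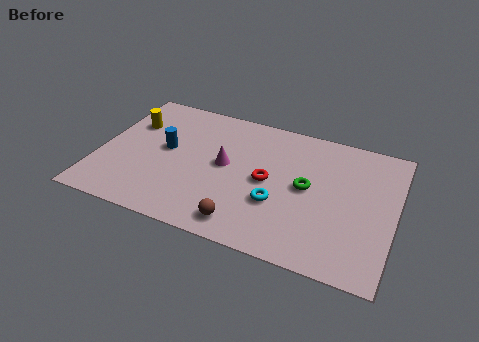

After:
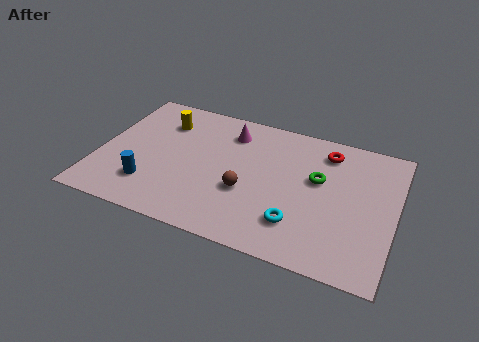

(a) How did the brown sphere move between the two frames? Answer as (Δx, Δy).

(-0.1, 1.8)

The brown sphere was at about (6.3, 1.1) and moved to about (6.2, 2.9).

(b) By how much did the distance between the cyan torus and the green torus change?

+1.1

Before: roughly 1.7 units apart; after: 2.8. That's 1.1 units further apart.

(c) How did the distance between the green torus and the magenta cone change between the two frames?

+0.7

They were about 3.4 units apart before and 4.1 after — 0.7 units further apart.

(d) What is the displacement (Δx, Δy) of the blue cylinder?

(-0.4, -2.3)

The blue cylinder started near (2.7, 4.2) and ended near (2.3, 1.9).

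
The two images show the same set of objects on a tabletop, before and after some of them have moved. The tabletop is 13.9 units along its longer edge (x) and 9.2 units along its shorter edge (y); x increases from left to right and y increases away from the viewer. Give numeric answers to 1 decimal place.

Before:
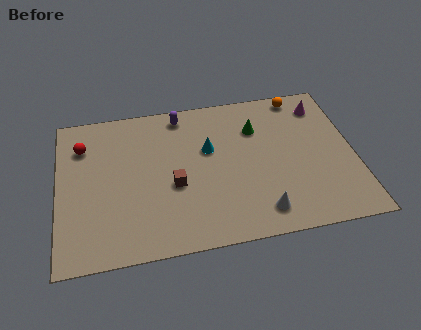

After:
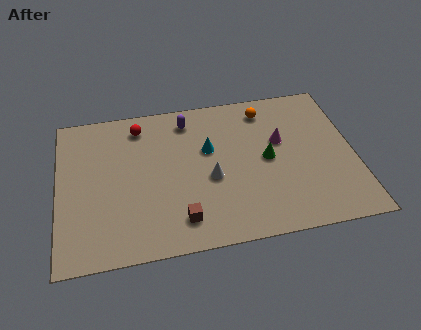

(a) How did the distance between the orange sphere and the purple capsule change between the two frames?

-2.0

They were about 5.7 units apart before and 3.7 after — 2.0 units closer together.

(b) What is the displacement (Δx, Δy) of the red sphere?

(2.7, 0.8)

The red sphere was at about (1.2, 6.9) and moved to about (3.9, 7.7).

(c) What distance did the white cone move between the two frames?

3.3

The white cone moved from about (9.3, 1.5) to (7.1, 3.9), a distance of √(2.2² + 2.4²) ≈ 3.3.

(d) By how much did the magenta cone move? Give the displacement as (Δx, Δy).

(-2.1, -1.9)

The magenta cone started near (12.6, 7.5) and ended near (10.5, 5.6).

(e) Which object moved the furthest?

the white cone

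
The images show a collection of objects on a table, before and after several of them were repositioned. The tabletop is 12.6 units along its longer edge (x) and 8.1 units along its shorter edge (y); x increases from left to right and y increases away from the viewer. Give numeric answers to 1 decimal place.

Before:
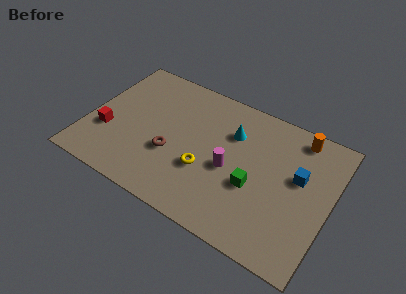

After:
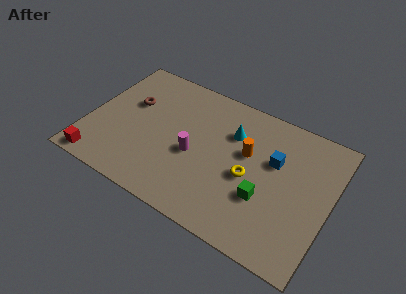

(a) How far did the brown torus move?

3.3

The brown torus moved from about (4.5, 3.0) to (2.0, 5.1), a distance of √(2.5² + 2.1²) ≈ 3.3.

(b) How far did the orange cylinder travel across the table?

3.3

From (10.6, 7.1) to (8.2, 4.9), the orange cylinder covered √(2.4² + 2.2²) ≈ 3.3 units.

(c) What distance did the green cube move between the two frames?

0.7

The green cube was near (8.8, 3.2) before and (9.4, 2.8) after, so it travelled √(0.6² + 0.4²) ≈ 0.7 units.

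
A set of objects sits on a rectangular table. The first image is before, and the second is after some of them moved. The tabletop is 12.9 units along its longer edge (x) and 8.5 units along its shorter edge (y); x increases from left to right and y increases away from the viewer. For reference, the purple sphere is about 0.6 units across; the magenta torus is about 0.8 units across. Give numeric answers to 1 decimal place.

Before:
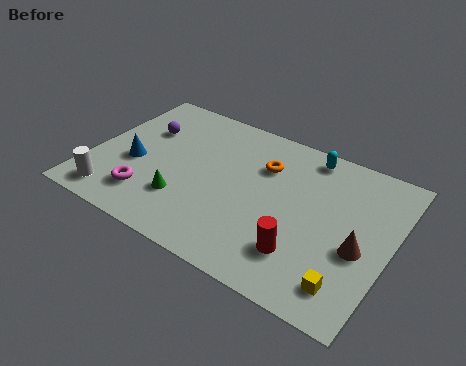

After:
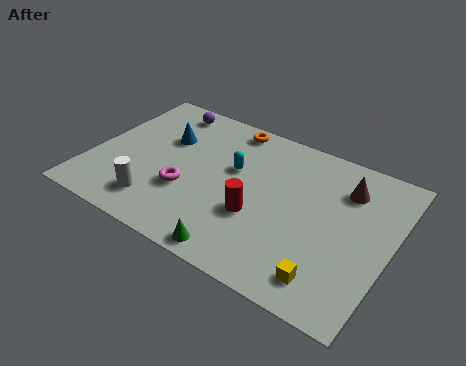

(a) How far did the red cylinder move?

2.3

From (9.5, 2.1) to (7.4, 3.1), the red cylinder covered √(2.1² + 1.0²) ≈ 2.3 units.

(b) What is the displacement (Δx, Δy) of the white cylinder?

(1.8, 0.5)

From the two frames, the white cylinder sits at roughly (1.4, 1.2) before and (3.2, 1.7) after.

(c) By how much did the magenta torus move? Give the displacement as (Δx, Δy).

(1.5, 1.1)

The magenta torus started near (2.8, 1.9) and ended near (4.3, 3.0).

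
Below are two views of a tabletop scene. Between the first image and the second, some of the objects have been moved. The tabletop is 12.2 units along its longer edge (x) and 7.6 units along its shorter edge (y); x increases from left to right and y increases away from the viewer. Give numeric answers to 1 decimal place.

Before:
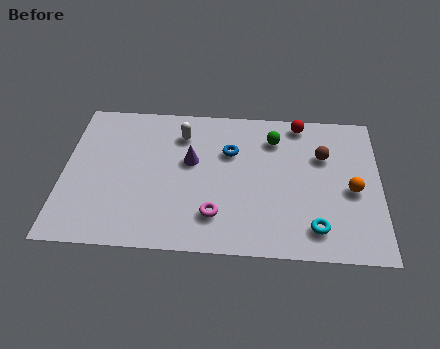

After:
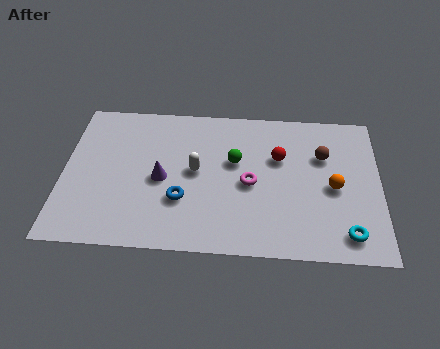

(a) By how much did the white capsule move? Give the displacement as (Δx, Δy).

(0.6, -1.9)

The white capsule was at about (4.5, 5.9) and moved to about (5.1, 4.0).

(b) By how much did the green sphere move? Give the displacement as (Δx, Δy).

(-1.5, -1.3)

The green sphere was at about (8.1, 5.9) and moved to about (6.6, 4.6).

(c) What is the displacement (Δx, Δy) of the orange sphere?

(-0.7, 0.1)

The orange sphere started near (11.1, 3.4) and ended near (10.4, 3.5).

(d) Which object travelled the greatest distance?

the blue torus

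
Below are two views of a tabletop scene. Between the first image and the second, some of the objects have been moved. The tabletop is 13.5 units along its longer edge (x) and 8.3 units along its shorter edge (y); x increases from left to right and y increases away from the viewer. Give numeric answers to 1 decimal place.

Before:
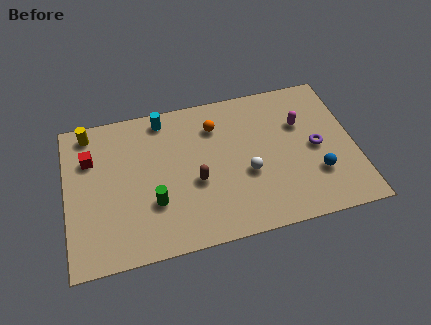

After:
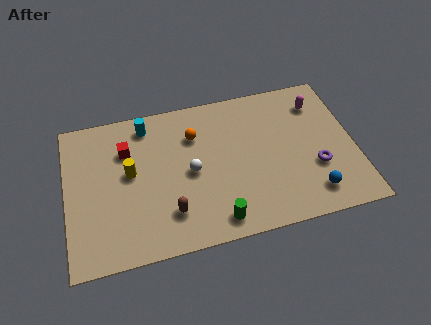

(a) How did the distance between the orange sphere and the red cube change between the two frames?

-2.7

The distance was about 5.9 in the first image and 3.2 in the second, so they moved 2.7 units closer together.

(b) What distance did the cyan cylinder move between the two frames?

0.8

The cyan cylinder was near (4.7, 7.3) before and (3.9, 7.1) after, so it travelled √(0.8² + 0.2²) ≈ 0.8 units.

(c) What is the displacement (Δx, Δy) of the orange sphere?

(-1.0, -0.3)

The orange sphere was at about (7.1, 6.3) and moved to about (6.1, 6.0).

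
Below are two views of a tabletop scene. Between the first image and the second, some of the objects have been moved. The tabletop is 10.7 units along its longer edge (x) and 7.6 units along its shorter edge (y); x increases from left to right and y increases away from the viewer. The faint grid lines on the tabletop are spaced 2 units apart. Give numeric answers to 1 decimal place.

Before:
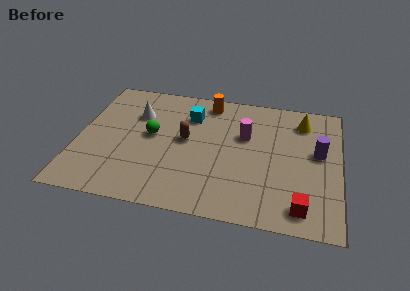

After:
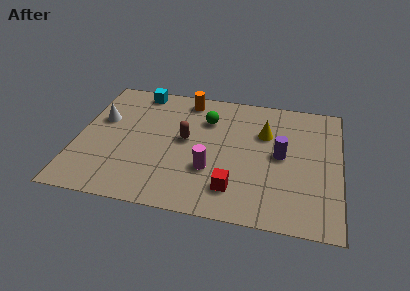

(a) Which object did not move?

the brown capsule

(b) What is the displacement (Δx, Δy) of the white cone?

(-1.4, -0.6)

The white cone started near (2.3, 5.3) and ended near (0.9, 4.7).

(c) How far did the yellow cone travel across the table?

1.8

From (9.1, 6.1) to (7.6, 5.1), the yellow cone covered √(1.5² + 1.0²) ≈ 1.8 units.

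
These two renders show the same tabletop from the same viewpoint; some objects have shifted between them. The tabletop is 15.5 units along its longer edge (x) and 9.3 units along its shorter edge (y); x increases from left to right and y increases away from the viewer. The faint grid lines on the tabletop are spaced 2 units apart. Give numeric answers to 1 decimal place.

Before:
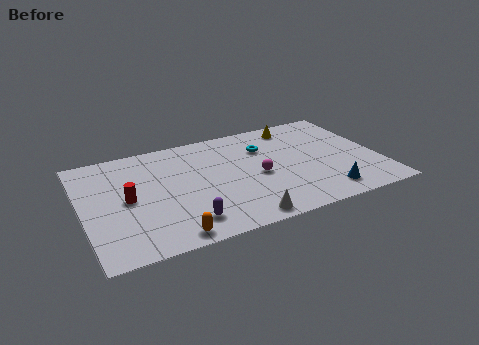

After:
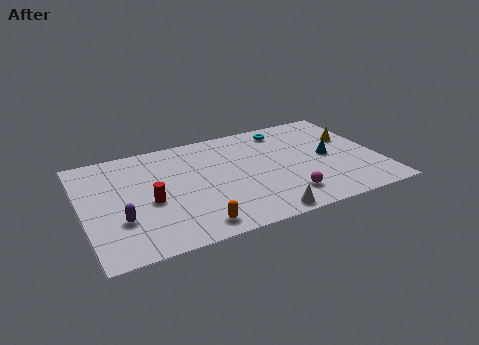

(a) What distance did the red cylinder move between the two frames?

1.3

The red cylinder was near (2.3, 4.6) before and (3.4, 4.0) after, so it travelled √(1.1² + 0.6²) ≈ 1.3 units.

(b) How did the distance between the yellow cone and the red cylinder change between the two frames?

+1.2

Before: roughly 9.9 units apart; after: 11.1. That's 1.2 units further apart.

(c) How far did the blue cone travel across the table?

3.2

The blue cone was near (12.3, 1.5) before and (12.9, 4.6) after, so it travelled √(0.6² + 3.1²) ≈ 3.2 units.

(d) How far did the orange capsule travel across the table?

1.3

From (4.1, 0.9) to (5.4, 1.2), the orange capsule covered √(1.3² + 0.3²) ≈ 1.3 units.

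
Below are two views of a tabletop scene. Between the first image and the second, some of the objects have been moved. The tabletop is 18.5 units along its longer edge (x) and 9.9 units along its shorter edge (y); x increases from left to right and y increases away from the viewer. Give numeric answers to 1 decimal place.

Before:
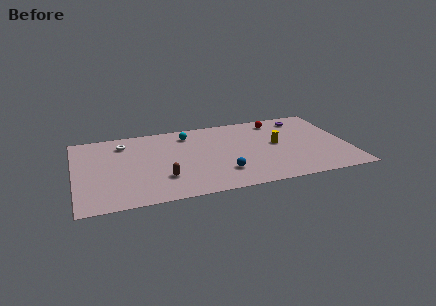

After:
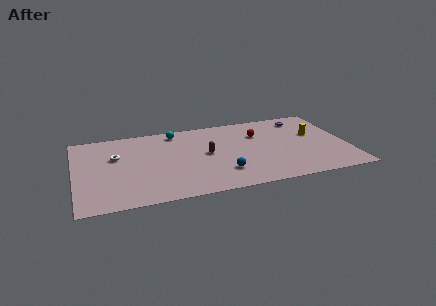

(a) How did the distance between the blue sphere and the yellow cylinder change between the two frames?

+2.7

The distance was about 4.8 in the first image and 7.5 in the second, so they moved 2.7 units further apart.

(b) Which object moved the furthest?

the brown capsule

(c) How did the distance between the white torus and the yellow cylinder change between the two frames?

+3.0

The distance was about 10.6 in the first image and 13.6 in the second, so they moved 3.0 units further apart.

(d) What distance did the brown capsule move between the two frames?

3.9

The brown capsule was near (5.8, 2.8) before and (8.9, 5.2) after, so it travelled √(3.1² + 2.4²) ≈ 3.9 units.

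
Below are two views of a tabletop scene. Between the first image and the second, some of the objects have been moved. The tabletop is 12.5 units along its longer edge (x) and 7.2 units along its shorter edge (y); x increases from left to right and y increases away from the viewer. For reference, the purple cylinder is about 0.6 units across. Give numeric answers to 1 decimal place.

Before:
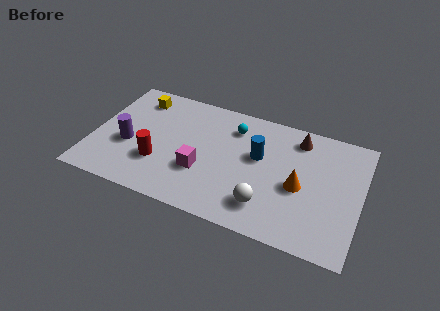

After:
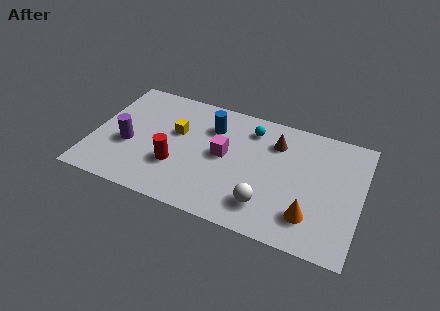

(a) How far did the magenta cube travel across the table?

1.6

The magenta cube moved from about (5.2, 2.5) to (6.1, 3.8), a distance of √(0.9² + 1.3²) ≈ 1.6.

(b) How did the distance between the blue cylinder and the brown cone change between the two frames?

+0.6

They were about 2.4 units apart before and 3.0 after — 0.6 units further apart.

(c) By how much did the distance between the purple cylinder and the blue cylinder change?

-1.8

They were about 6.2 units apart before and 4.4 after — 1.8 units closer together.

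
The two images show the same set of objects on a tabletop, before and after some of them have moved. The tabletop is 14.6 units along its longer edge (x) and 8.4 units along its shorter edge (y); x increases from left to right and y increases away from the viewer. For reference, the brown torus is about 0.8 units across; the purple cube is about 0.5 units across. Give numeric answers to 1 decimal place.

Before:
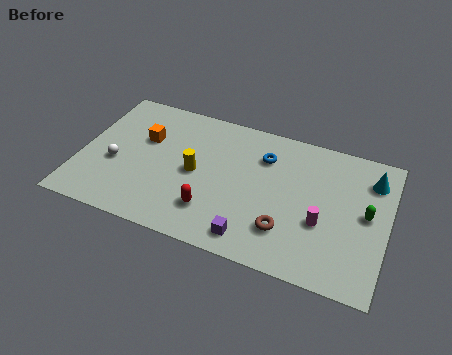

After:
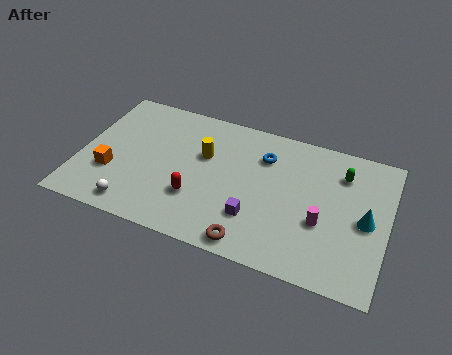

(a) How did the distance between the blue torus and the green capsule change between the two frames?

-1.6

They were about 5.3 units apart before and 3.7 after — 1.6 units closer together.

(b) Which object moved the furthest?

the orange cube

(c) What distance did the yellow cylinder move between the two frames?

1.2

The yellow cylinder was near (5.5, 4.1) before and (5.8, 5.3) after, so it travelled √(0.3² + 1.2²) ≈ 1.2 units.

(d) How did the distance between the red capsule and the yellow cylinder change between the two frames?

+0.5

Before: roughly 2.2 units apart; after: 2.7. That's 0.5 units further apart.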